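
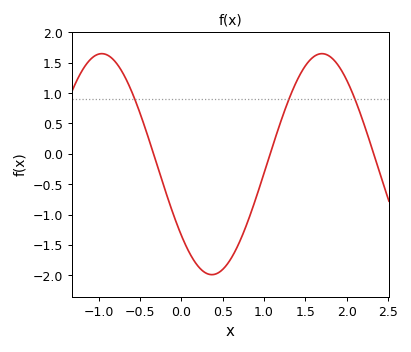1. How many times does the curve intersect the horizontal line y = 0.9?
3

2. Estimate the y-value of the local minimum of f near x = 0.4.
-2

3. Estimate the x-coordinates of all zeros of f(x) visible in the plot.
-0.3, 1.1, 2.3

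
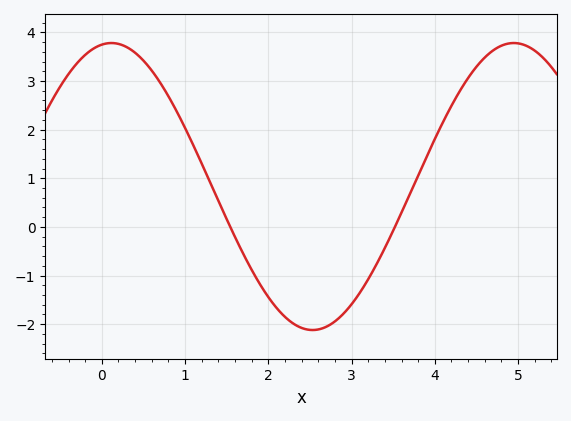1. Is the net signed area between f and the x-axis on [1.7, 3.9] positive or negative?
negative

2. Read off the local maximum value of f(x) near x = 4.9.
3.78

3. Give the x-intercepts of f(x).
1.54, 3.52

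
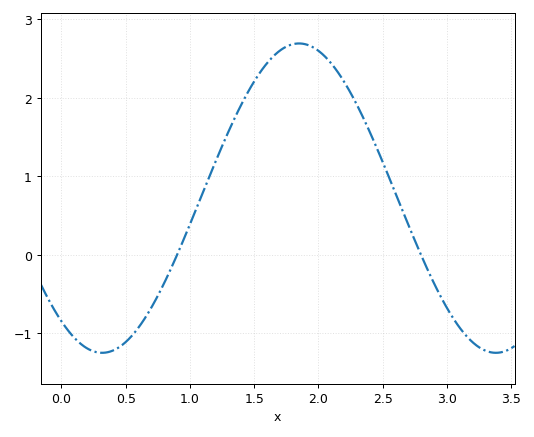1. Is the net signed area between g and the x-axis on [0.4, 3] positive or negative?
positive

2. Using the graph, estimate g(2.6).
0.8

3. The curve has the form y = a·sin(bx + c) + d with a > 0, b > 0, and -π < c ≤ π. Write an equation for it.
y = 1.97sin(2x - 2.2) + 0.72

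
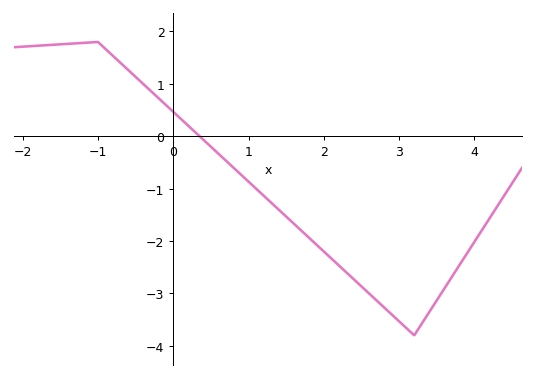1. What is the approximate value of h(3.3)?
-3.6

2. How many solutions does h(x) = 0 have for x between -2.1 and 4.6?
1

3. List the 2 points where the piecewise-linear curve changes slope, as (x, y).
(-1, 1.8); (3.2, -3.8)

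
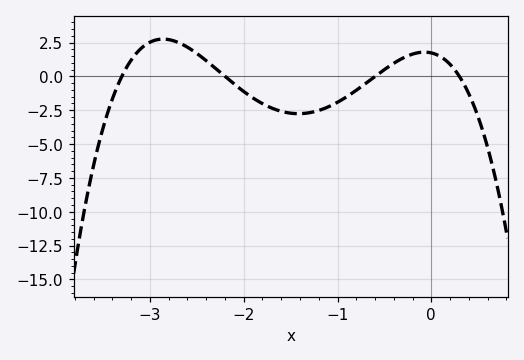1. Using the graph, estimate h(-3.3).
0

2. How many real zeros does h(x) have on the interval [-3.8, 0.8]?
4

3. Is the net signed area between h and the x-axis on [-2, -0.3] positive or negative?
negative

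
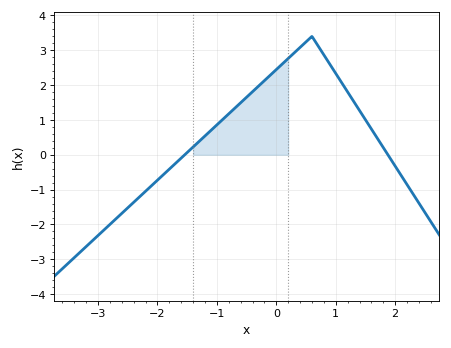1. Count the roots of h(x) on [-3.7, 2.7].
2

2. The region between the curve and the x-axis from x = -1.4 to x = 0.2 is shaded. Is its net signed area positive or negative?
positive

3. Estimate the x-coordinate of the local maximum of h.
0.599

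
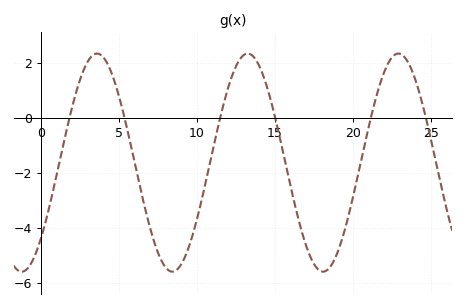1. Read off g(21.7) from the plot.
1.16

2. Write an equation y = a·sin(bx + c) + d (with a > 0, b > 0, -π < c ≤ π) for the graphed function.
y = 3.97sin(0.65x - 0.762) - 1.62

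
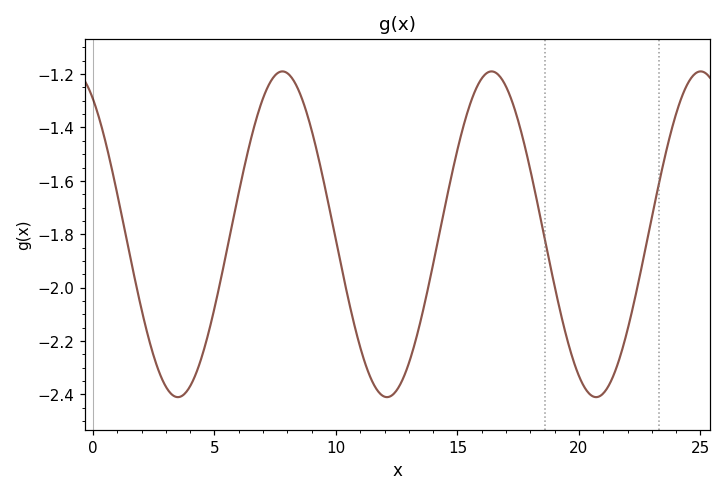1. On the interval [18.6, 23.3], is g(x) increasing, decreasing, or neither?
neither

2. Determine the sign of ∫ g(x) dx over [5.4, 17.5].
negative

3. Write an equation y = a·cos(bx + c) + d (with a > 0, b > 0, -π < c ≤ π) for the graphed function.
y = 0.61cos(0.73x + 0.59) - 1.8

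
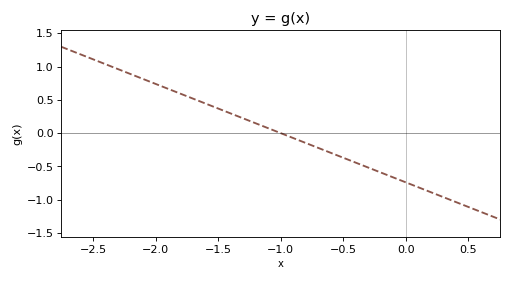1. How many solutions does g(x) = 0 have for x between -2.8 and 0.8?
1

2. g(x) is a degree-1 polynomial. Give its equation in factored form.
y = -0.74(x + 1)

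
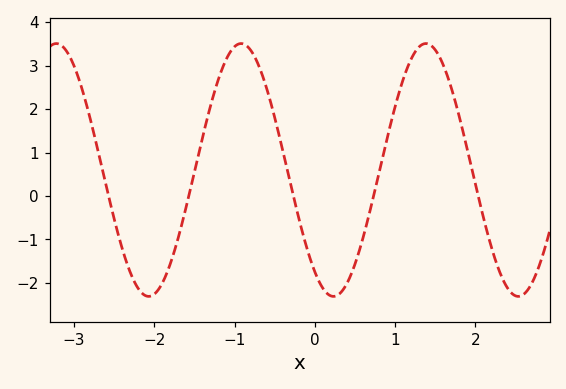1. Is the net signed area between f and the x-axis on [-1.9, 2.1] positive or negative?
positive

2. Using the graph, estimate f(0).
-1.7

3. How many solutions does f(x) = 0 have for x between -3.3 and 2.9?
5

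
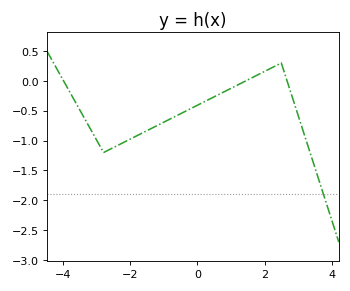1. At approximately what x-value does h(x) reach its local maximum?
2.5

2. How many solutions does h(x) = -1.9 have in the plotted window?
1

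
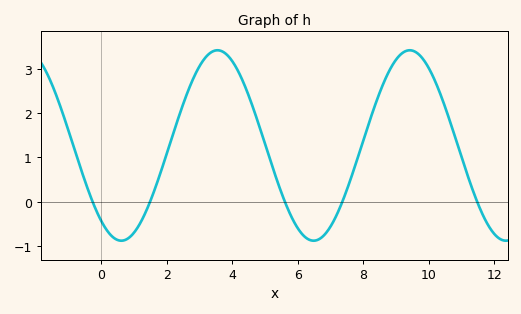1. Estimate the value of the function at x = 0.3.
-0.758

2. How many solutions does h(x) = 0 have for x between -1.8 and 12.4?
5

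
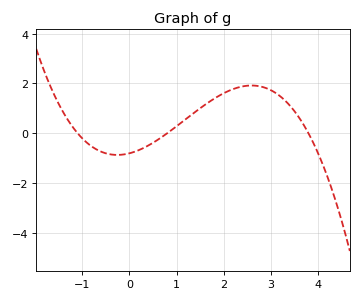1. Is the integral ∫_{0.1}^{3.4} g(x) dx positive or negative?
positive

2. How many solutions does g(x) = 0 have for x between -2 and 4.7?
3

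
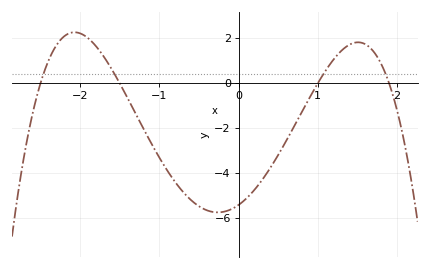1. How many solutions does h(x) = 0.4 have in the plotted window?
4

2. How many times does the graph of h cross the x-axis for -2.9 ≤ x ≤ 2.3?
4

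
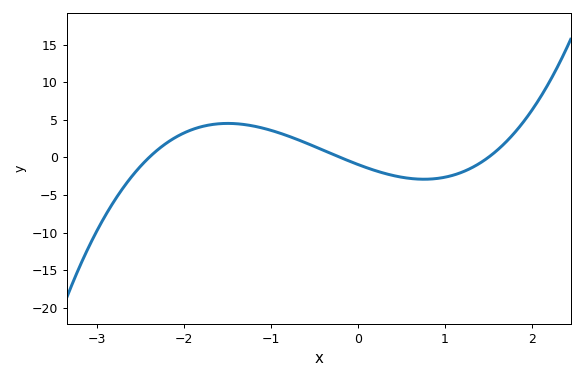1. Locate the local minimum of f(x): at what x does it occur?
0.762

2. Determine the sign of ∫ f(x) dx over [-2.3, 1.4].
positive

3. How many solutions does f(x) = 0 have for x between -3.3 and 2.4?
3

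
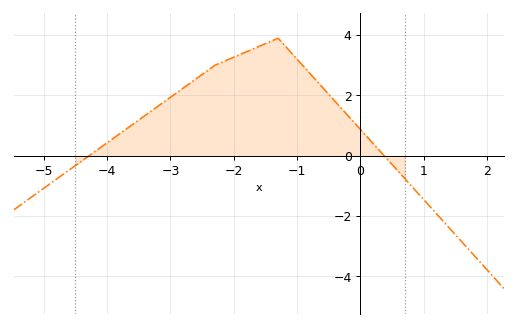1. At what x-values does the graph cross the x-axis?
-4.29, 0.375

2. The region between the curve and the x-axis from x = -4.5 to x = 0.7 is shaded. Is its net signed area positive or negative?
positive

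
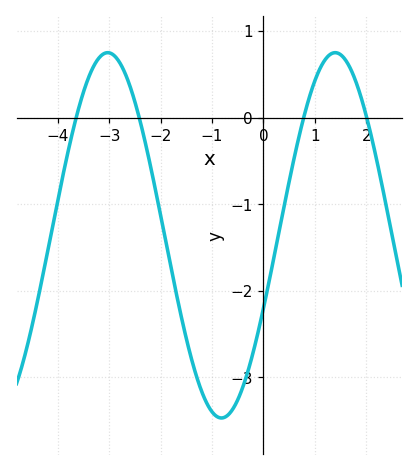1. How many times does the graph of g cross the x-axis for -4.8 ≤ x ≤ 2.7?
4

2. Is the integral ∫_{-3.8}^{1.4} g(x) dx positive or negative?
negative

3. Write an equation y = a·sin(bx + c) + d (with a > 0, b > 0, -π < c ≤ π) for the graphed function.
y = 2.11sin(1.4x - 0.41) - 1.36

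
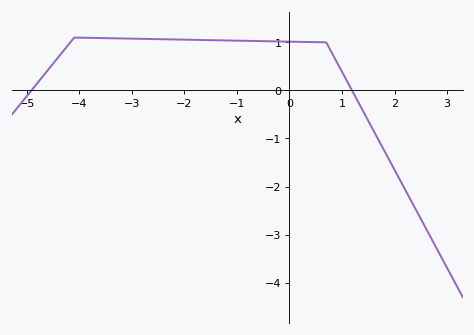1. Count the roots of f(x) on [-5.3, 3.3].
2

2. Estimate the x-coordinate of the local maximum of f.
-4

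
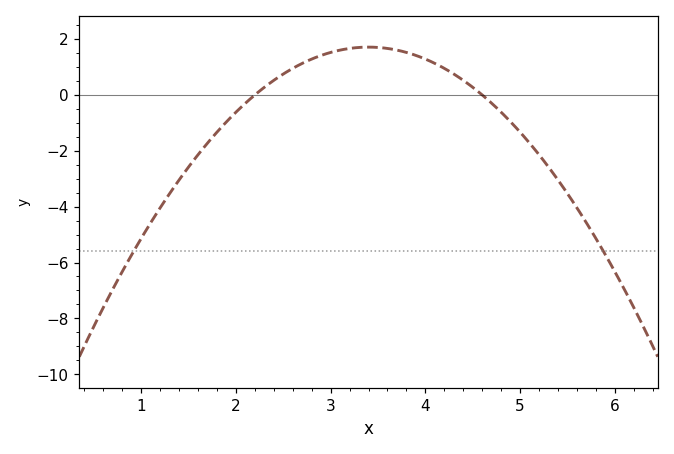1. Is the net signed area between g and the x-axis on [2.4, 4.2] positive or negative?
positive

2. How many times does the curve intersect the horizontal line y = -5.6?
2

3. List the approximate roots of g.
2.2, 4.6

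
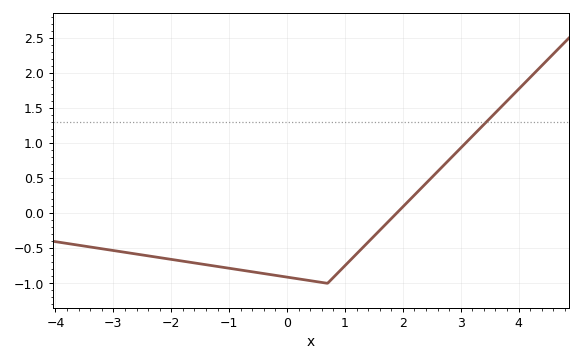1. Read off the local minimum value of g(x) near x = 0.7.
-1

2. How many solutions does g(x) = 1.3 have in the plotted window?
1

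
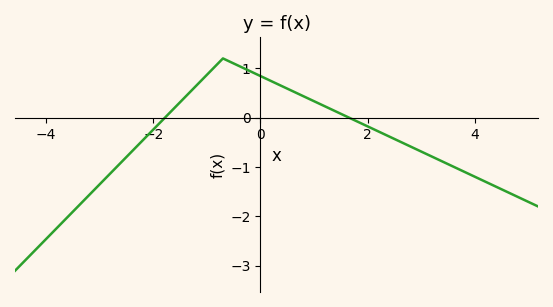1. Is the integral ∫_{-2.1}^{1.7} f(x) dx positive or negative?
positive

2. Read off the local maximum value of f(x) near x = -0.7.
1.2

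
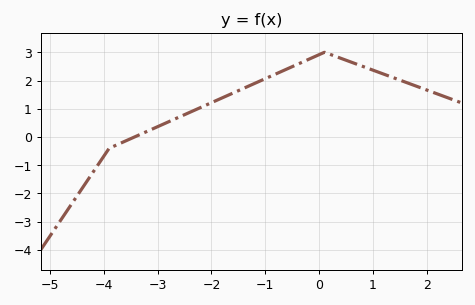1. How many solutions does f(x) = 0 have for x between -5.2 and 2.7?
1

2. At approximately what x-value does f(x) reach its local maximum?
0.2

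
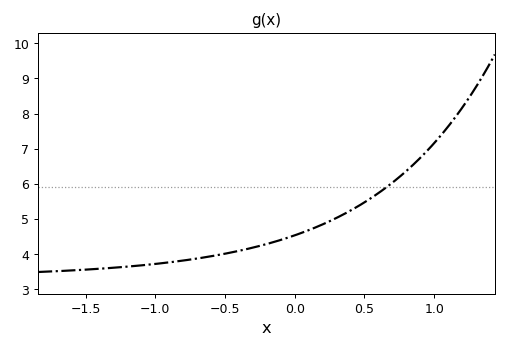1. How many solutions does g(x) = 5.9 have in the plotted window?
1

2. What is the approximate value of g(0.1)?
4.69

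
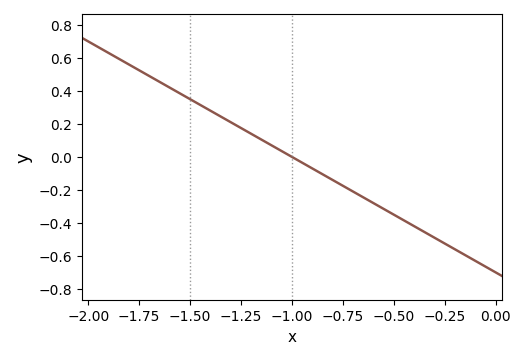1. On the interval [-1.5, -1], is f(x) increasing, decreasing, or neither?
decreasing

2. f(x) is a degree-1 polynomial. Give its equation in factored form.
y = -0.7(x + 1)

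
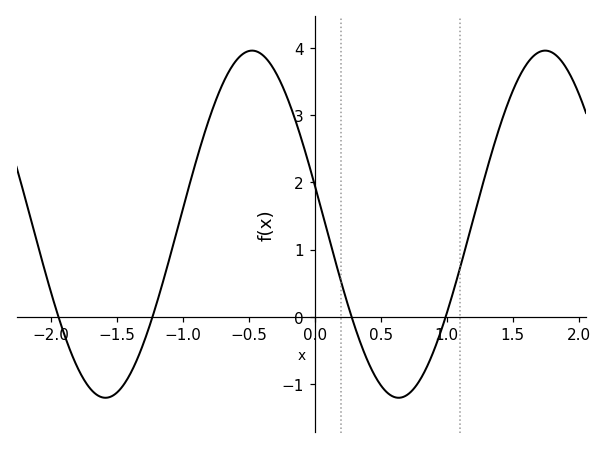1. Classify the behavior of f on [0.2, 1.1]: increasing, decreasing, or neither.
neither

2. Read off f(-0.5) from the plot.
4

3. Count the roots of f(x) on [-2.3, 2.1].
4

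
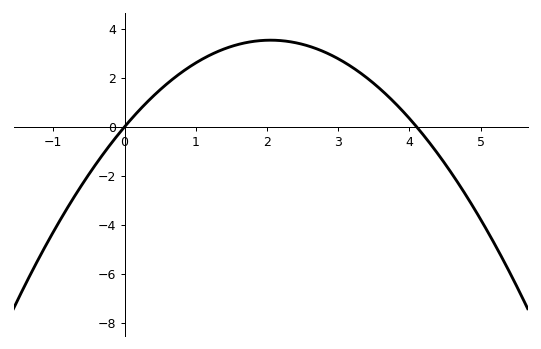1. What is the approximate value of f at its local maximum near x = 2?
3.6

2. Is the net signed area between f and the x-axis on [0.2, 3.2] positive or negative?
positive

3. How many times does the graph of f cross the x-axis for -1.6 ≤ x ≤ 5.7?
2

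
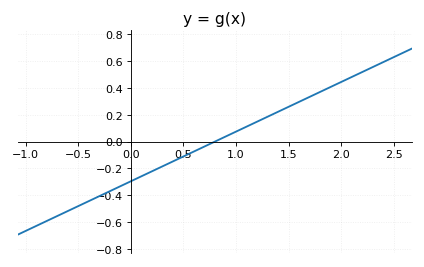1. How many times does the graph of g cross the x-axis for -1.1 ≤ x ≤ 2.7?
1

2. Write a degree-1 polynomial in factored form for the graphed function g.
y = 0.37(x - 0.8)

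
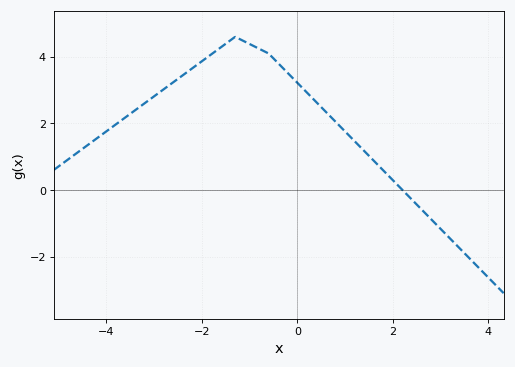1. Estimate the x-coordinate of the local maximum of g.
-1.3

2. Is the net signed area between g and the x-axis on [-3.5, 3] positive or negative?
positive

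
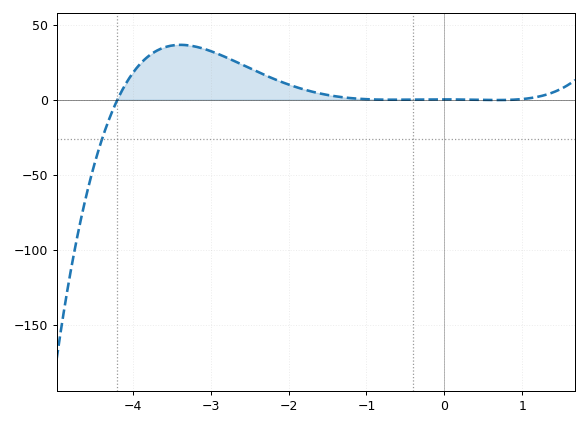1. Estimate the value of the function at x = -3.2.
35.3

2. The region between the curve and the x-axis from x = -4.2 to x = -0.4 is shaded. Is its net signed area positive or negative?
positive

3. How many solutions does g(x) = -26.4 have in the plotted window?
1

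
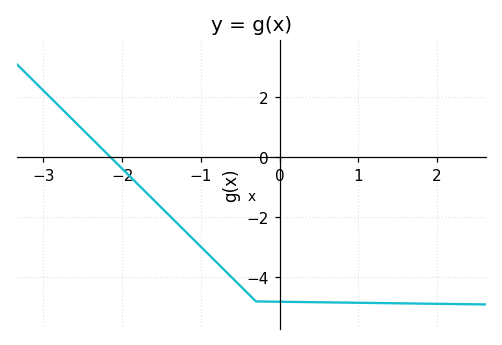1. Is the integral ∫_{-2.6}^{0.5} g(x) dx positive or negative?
negative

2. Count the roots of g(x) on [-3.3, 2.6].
1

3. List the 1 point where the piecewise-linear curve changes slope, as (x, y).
(-0.3, -4.8)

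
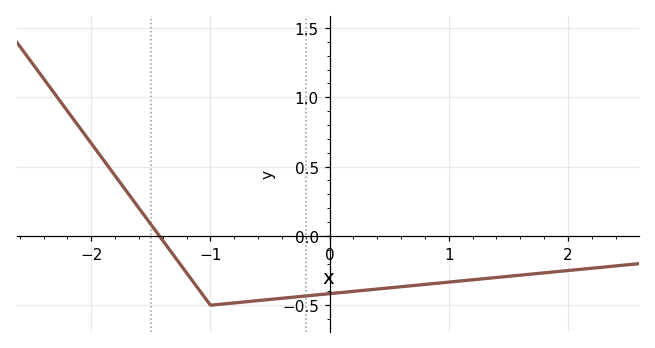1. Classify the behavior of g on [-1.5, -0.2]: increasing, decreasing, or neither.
neither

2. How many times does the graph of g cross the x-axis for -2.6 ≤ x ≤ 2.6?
1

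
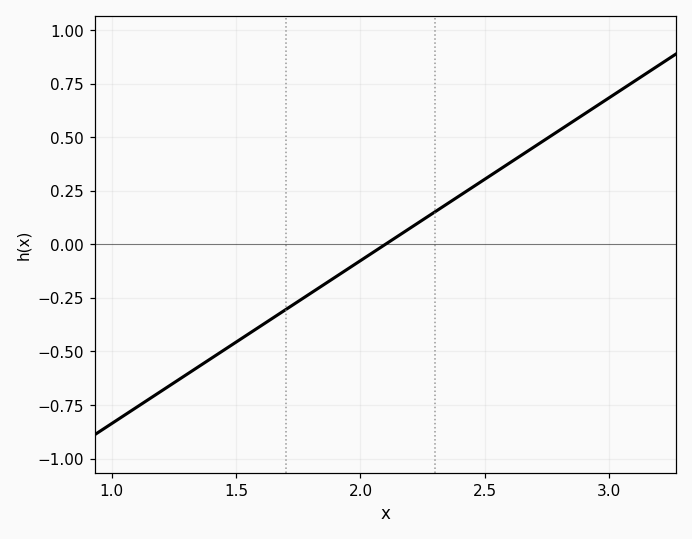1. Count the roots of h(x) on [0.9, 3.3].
1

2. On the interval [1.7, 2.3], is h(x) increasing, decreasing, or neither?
increasing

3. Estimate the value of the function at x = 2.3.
0.152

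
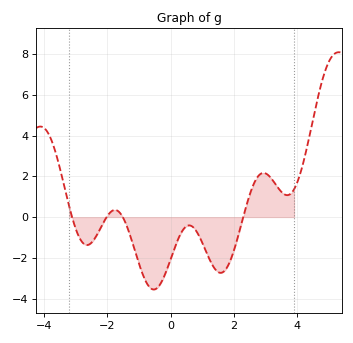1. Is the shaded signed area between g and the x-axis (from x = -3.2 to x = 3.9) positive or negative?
negative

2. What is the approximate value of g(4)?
1.7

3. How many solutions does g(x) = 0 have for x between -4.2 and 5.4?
4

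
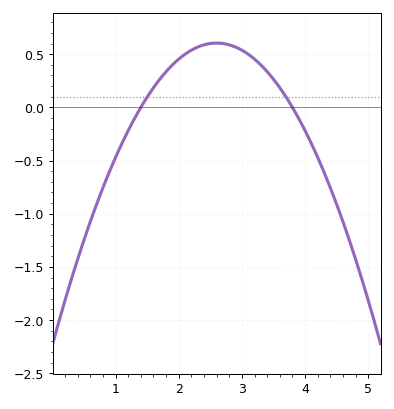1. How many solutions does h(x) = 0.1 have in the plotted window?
2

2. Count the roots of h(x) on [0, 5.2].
2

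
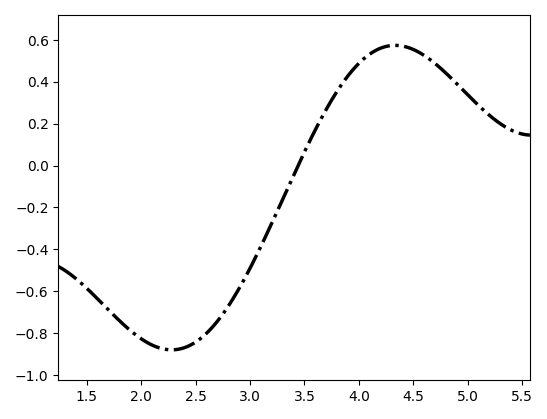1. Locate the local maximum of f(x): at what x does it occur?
4.33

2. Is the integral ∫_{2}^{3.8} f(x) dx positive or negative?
negative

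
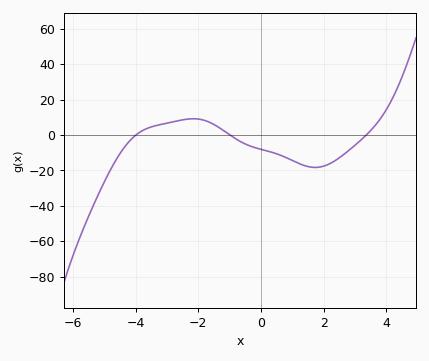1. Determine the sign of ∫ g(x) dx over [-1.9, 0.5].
negative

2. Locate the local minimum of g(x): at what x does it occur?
1.8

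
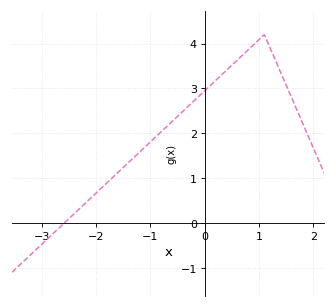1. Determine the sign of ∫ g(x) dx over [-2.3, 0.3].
positive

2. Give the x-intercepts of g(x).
-2.58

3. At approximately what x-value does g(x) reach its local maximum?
1.1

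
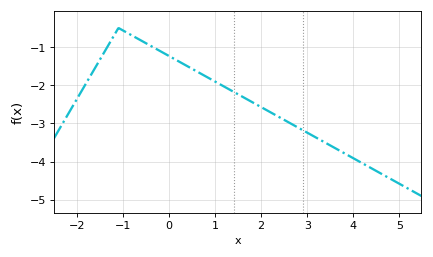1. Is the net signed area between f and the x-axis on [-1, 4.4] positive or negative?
negative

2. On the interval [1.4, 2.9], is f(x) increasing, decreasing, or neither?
decreasing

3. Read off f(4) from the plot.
-3.9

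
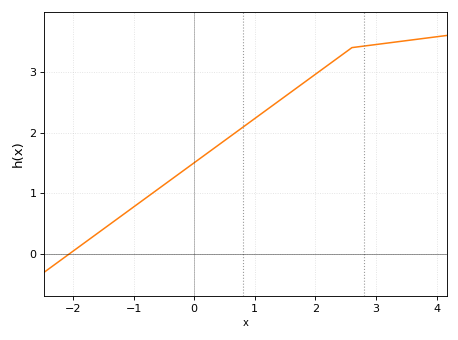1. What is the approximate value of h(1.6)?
2.7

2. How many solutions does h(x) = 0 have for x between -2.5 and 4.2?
1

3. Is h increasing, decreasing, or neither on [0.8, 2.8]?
increasing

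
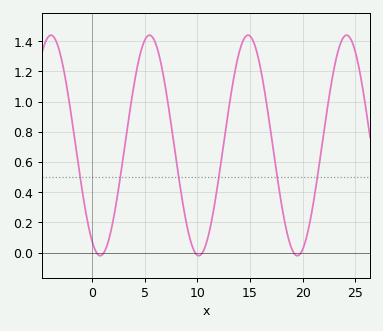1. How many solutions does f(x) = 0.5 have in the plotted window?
6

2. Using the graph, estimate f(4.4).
1.27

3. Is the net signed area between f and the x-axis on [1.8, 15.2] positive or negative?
positive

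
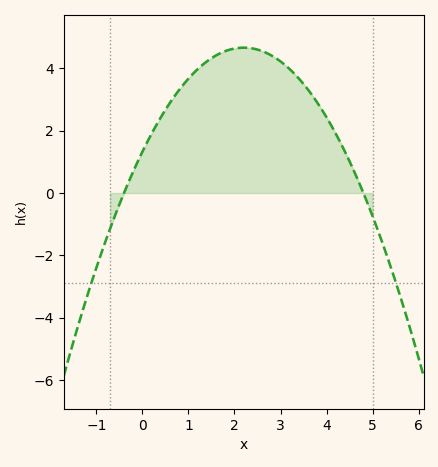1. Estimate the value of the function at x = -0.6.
-0.8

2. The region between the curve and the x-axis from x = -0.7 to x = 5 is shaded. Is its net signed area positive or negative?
positive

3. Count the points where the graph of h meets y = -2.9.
2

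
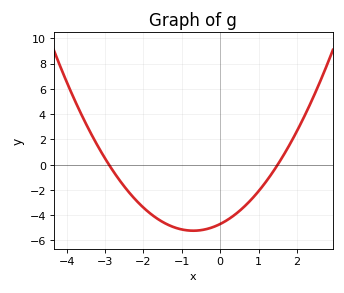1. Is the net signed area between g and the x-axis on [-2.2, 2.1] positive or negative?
negative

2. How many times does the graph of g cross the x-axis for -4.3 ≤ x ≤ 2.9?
2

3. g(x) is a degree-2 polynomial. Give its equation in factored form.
y = 1.08(x + 2.9)(x - 1.5)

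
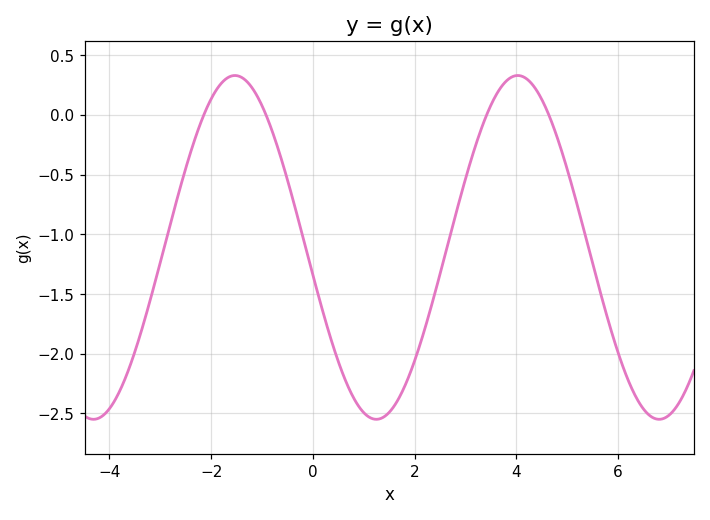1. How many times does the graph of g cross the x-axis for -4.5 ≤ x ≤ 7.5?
4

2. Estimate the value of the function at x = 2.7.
-1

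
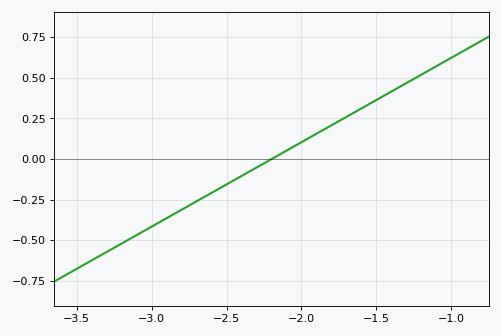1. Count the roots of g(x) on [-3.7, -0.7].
1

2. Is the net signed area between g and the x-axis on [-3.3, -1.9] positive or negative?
negative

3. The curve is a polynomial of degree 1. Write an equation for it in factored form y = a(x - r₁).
y = 0.52(x + 2.2)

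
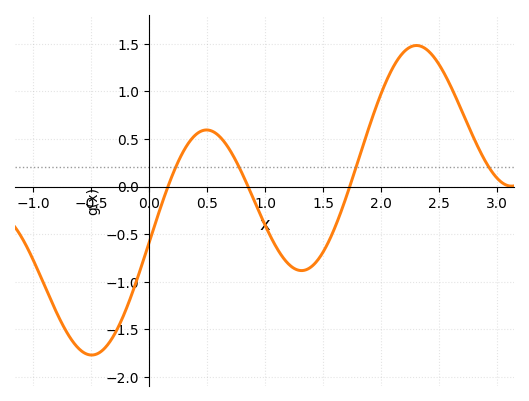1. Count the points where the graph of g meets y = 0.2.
4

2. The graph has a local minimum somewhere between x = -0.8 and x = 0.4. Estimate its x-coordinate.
-0.496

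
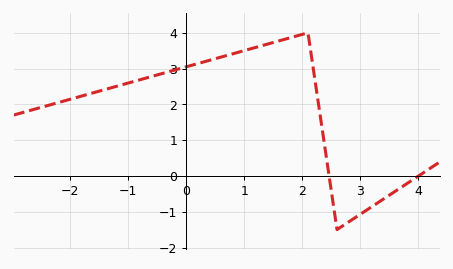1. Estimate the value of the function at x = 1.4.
3.68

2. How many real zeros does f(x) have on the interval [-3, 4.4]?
2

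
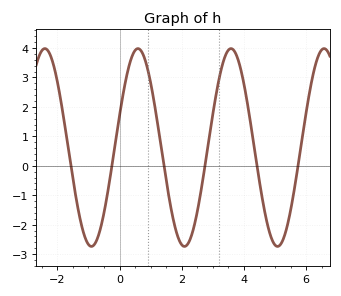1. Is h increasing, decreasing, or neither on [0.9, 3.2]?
neither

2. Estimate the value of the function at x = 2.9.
1.08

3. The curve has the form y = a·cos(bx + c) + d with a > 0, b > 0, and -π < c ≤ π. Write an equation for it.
y = 3.36cos(2.1x - 1.24) + 0.62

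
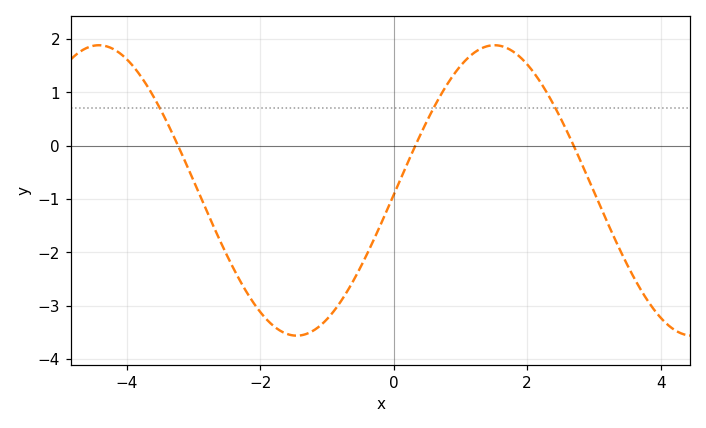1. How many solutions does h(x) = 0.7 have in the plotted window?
3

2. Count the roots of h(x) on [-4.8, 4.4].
3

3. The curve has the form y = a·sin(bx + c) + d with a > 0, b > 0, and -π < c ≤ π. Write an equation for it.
y = 2.72sin(1.06x - 0.03) - 0.84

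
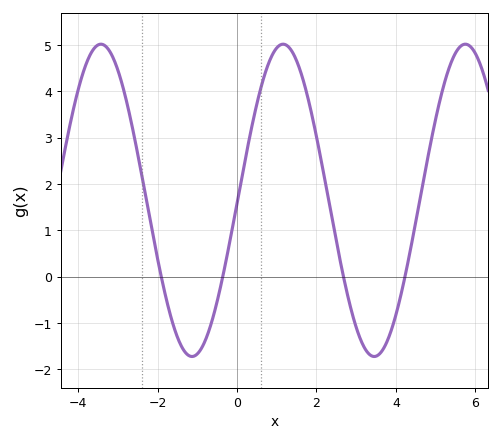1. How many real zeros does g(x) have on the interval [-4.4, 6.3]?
4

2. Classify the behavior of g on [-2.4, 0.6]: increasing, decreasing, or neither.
neither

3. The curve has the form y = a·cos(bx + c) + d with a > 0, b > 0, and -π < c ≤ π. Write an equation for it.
y = 3.37cos(1.4x - 1.6) + 1.65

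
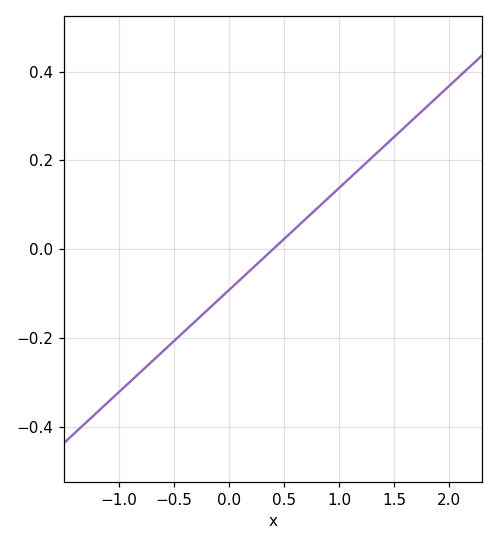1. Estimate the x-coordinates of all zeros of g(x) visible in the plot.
0.4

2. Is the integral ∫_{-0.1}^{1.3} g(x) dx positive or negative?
positive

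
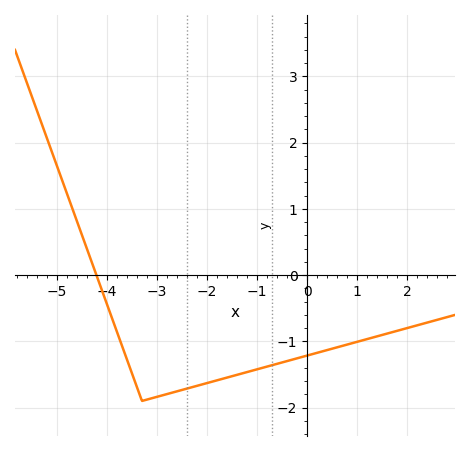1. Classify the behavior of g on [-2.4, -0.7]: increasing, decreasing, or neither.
increasing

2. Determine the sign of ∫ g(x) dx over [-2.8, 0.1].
negative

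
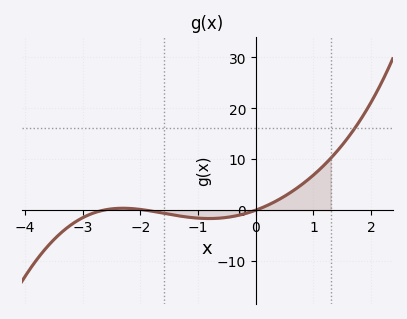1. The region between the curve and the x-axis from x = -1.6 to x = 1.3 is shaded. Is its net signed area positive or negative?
positive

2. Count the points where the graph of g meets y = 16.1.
1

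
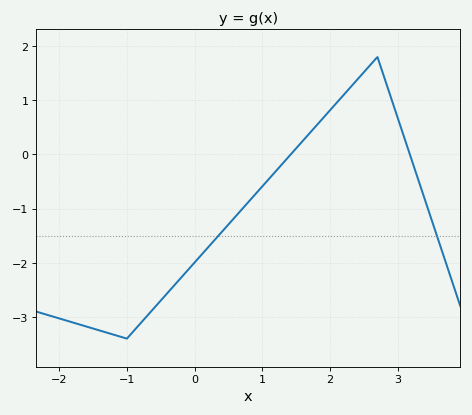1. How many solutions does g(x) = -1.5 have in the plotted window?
2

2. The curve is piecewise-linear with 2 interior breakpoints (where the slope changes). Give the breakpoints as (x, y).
(-1, -3.4); (2.7, 1.8)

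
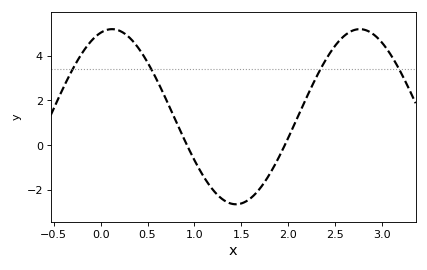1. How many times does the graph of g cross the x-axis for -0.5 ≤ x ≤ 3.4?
2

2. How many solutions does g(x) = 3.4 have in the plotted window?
4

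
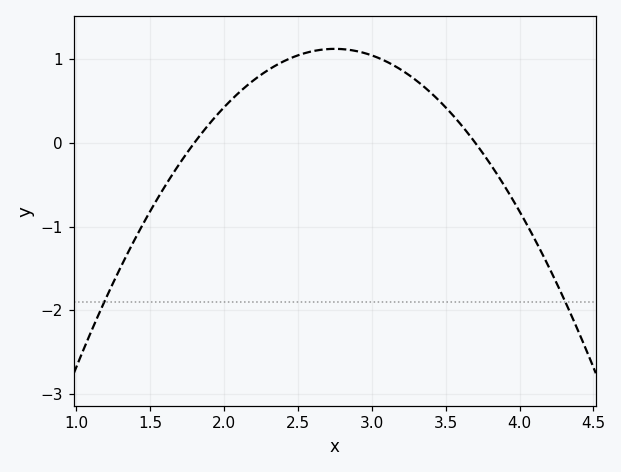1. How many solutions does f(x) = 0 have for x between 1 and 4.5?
2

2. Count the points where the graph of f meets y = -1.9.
2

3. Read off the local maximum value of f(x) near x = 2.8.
1.1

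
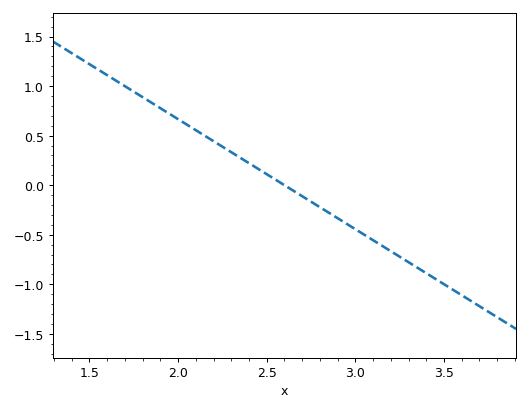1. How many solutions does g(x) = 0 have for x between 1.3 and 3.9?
1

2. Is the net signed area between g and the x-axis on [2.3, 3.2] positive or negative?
negative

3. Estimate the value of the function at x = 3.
-0.444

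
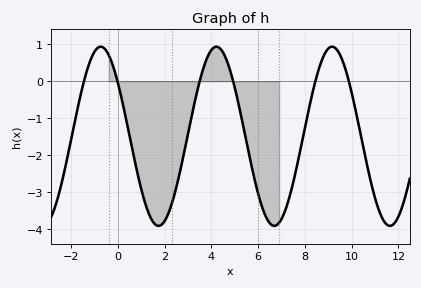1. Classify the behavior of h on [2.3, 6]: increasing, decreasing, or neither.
neither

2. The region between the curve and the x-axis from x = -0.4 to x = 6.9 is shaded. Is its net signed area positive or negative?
negative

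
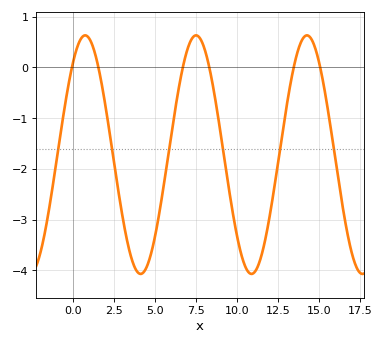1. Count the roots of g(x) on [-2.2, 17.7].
6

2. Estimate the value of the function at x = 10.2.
-3.6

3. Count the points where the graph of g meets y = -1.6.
6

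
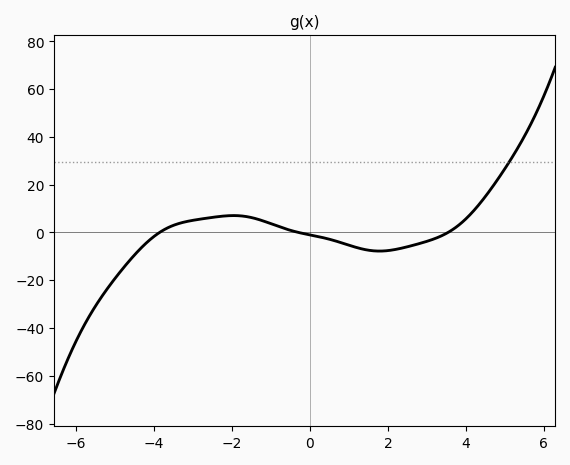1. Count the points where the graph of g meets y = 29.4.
1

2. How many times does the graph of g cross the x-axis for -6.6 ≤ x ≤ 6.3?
3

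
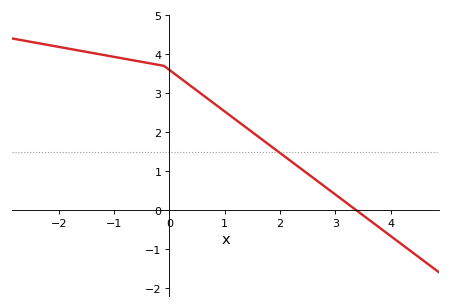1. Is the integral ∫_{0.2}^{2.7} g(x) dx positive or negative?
positive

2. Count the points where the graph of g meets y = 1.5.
1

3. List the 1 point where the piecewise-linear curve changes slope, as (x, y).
(-0.1, 3.7)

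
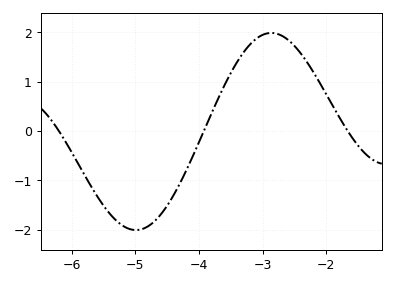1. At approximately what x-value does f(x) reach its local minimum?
-4.99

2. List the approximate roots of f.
-6.2, -3.92, -1.66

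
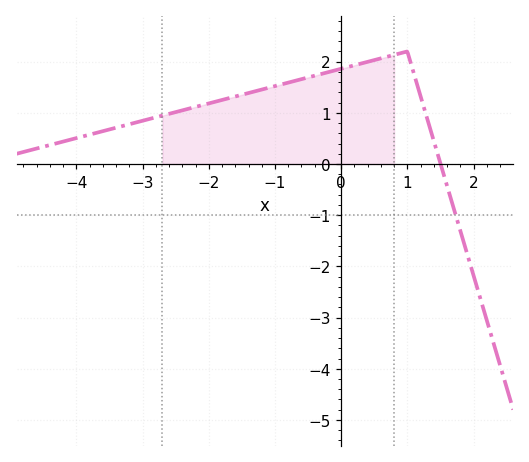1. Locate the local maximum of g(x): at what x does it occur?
1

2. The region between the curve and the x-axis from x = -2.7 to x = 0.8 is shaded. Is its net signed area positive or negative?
positive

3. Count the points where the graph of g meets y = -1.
1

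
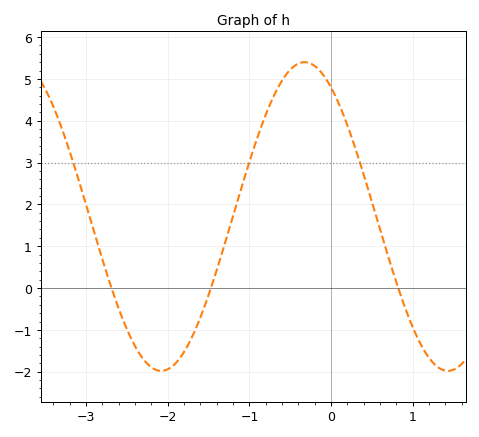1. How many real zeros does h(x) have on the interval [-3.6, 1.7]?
3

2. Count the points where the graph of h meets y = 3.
3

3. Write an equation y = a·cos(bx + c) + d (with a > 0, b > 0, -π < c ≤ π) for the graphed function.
y = 3.69cos(1.8x + 0.58) + 1.71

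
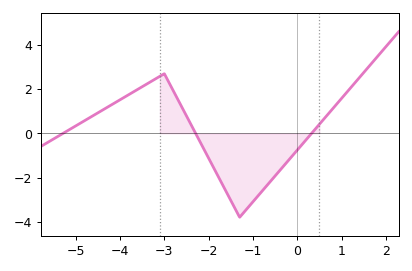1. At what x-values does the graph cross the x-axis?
-5.2, -2.2, 0.4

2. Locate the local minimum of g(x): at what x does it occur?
-1.2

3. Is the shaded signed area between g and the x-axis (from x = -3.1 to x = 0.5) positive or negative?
negative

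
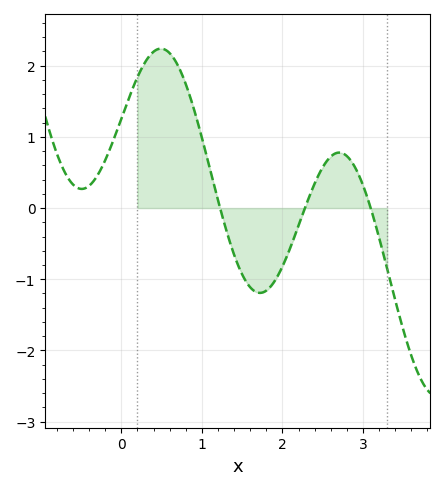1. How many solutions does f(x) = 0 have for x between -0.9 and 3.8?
3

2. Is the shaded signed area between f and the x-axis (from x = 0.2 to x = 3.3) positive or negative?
positive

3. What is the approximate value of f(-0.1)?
0.9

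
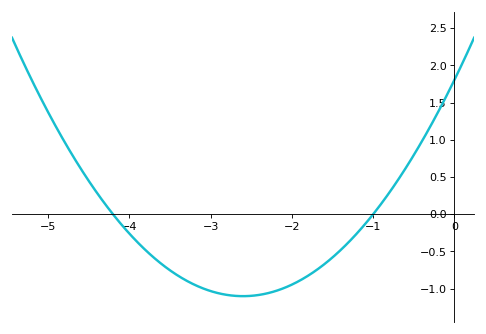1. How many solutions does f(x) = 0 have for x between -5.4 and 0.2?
2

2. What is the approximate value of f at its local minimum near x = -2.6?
-1.1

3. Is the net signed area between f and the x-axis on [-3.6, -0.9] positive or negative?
negative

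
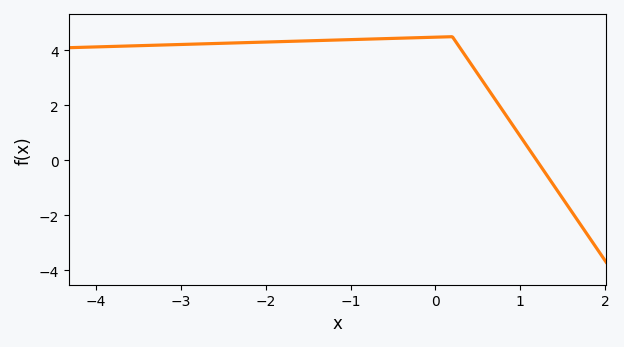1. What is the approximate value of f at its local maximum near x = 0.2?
4.4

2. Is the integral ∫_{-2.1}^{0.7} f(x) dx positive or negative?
positive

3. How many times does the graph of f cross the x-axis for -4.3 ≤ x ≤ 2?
1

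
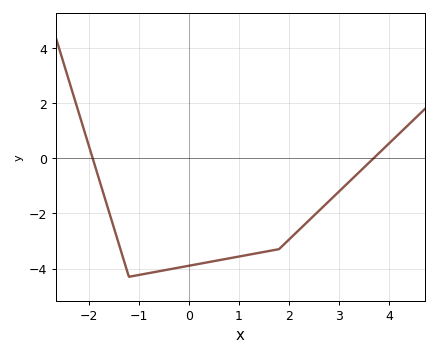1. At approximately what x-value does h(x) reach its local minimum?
-1.2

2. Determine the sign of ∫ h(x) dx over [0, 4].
negative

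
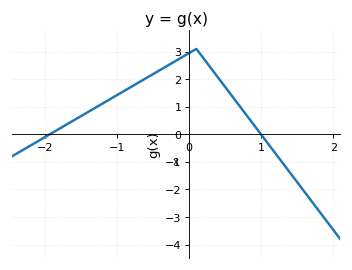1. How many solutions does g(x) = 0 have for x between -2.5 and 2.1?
2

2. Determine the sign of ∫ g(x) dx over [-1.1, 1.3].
positive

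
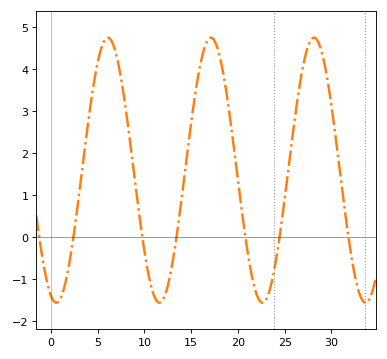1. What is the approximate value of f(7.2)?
4.13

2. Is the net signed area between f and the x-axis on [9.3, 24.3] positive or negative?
positive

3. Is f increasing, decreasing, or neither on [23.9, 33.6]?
neither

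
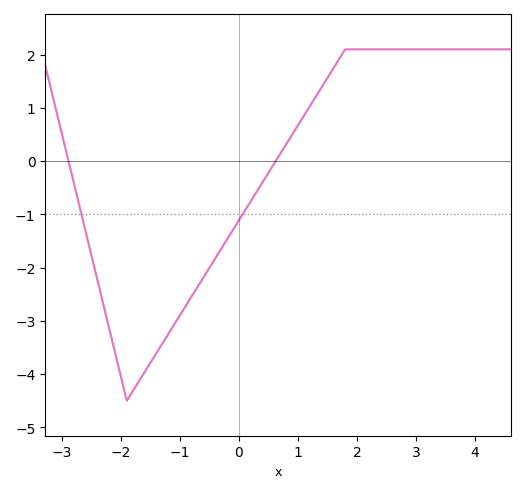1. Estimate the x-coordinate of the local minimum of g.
-1.9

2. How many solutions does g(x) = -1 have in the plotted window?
2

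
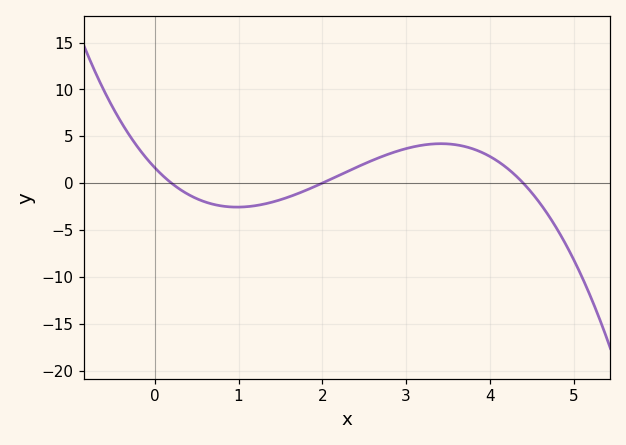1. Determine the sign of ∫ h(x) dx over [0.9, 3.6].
positive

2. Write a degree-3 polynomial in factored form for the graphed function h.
y = -0.94(x - 0.2)(x - 2)(x - 4.4)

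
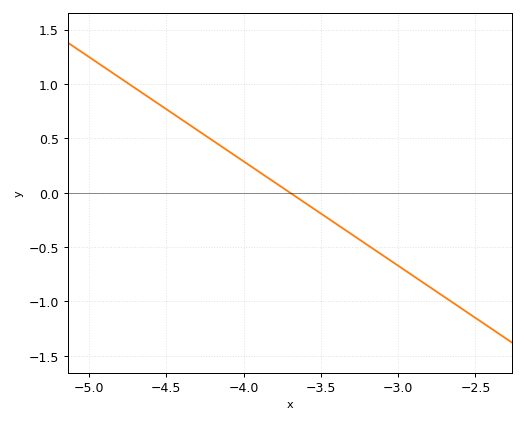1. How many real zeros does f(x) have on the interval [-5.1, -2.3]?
1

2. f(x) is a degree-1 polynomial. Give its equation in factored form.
y = -0.96(x + 3.7)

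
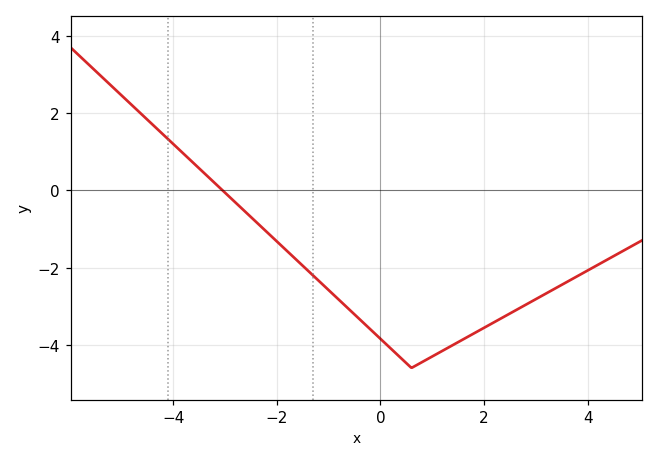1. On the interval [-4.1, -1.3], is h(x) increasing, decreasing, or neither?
decreasing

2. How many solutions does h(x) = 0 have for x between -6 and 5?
1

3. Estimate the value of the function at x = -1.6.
-1.8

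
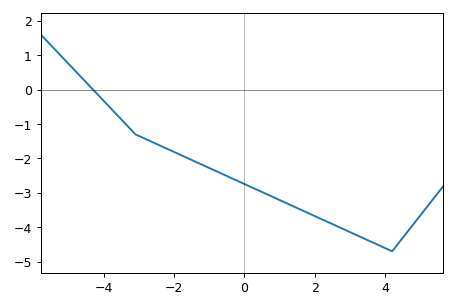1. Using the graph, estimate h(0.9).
-3.2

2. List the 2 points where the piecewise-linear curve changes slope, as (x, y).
(-3.1, -1.3); (4.2, -4.7)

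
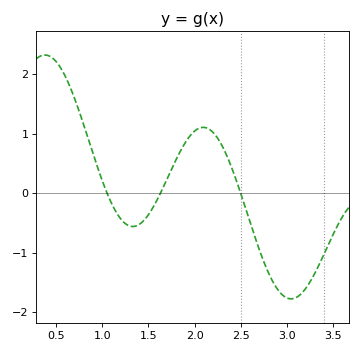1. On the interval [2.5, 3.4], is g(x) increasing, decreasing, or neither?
neither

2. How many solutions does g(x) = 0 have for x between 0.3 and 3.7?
3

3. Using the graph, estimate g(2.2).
1.02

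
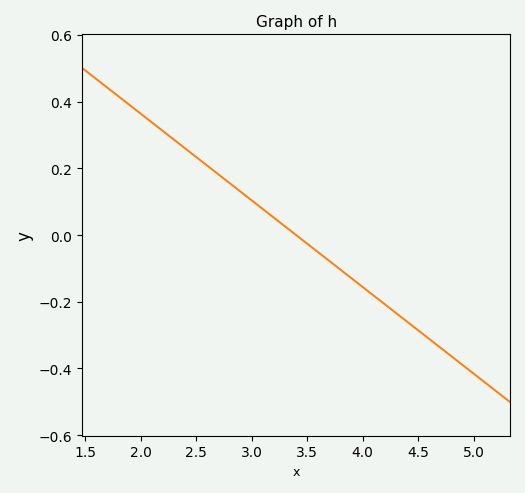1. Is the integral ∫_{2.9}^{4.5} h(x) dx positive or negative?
negative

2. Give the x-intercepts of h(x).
3.4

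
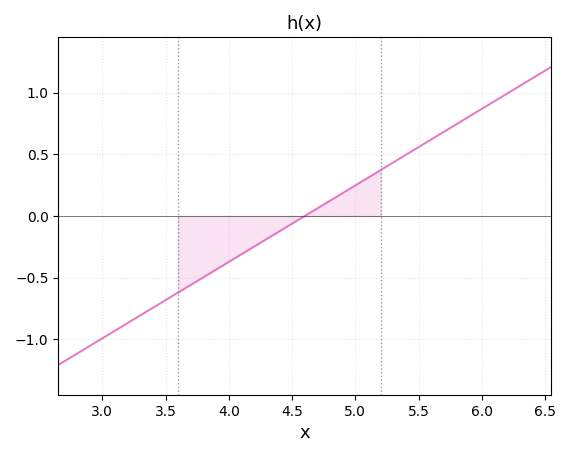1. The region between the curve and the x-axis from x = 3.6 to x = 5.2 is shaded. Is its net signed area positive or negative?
negative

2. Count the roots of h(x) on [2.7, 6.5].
1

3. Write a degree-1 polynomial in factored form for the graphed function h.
y = 0.62(x - 4.6)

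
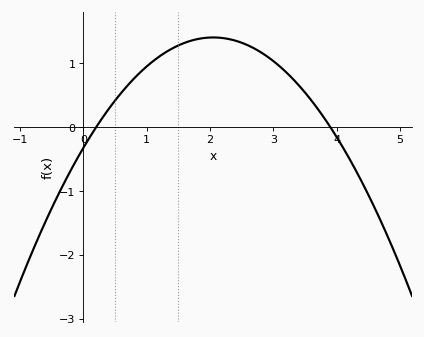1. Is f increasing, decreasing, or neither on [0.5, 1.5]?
increasing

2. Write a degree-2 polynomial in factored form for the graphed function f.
y = -0.41(x - 0.2)(x - 3.9)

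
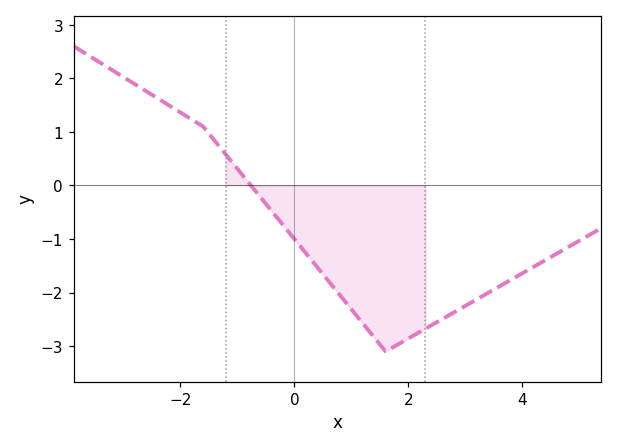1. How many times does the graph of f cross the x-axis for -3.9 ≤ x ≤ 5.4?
1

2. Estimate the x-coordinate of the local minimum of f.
1.6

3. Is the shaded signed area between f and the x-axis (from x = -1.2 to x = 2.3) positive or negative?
negative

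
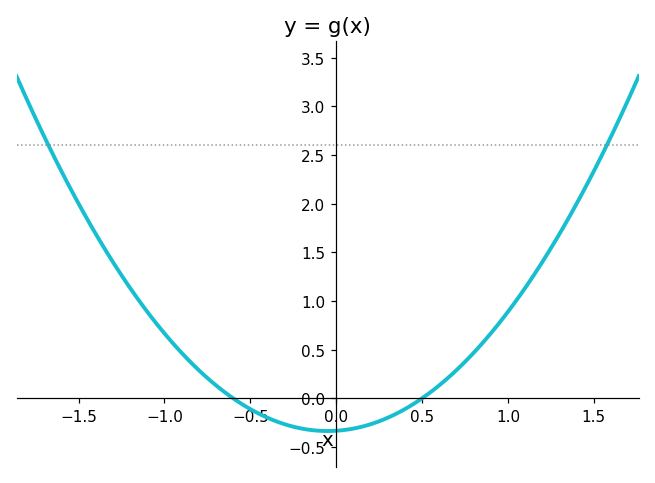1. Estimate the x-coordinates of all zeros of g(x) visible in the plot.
-0.6, 0.5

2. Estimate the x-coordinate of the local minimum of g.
-0.05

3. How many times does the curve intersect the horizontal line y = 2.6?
2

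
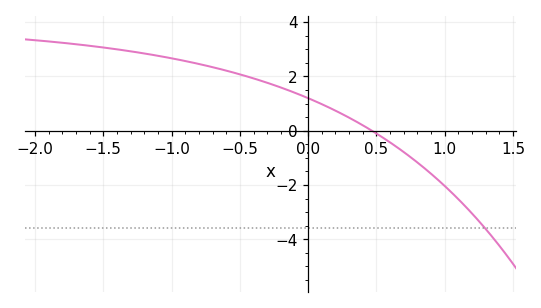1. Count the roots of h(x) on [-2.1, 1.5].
1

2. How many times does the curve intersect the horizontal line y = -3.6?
1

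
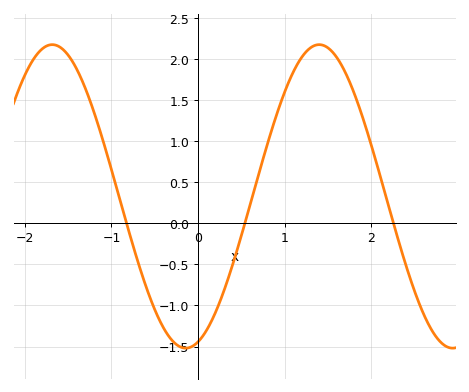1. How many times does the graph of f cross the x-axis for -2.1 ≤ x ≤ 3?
3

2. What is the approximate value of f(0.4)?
-0.497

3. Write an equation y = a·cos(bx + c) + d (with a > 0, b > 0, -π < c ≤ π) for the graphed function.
y = 1.85cos(2.04x - 2.85) + 0.33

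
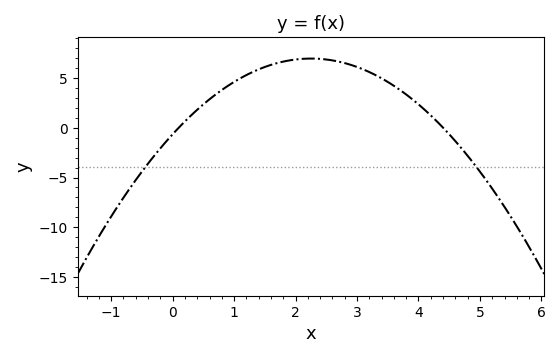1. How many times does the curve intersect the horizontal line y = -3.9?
2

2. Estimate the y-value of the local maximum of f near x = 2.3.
7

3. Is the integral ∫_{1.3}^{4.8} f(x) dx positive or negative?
positive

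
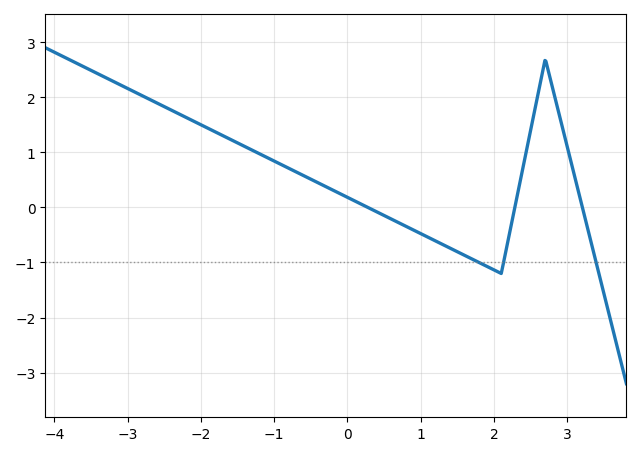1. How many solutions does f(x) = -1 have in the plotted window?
3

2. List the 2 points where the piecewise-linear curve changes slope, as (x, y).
(2.1, -1.2); (2.7, 2.7)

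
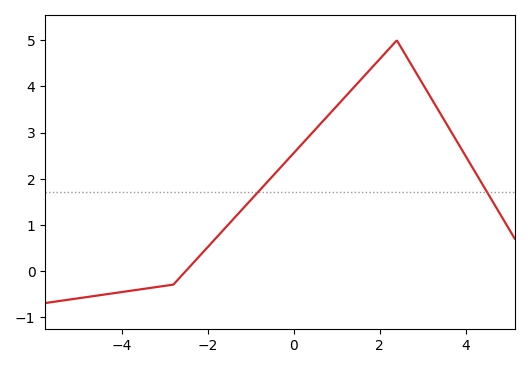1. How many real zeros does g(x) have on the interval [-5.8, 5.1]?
1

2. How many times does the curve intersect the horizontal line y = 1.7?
2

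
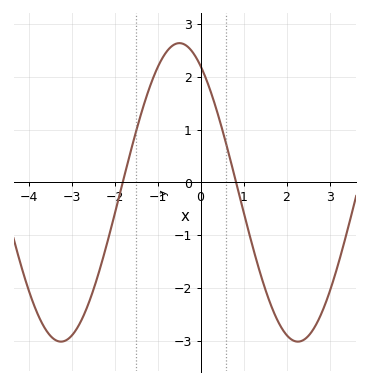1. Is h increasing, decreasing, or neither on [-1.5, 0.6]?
neither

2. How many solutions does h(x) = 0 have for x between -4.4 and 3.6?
2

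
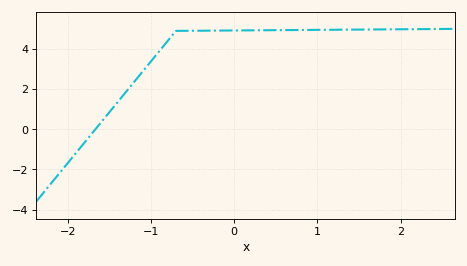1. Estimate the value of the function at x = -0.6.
5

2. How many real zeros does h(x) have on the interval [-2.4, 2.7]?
1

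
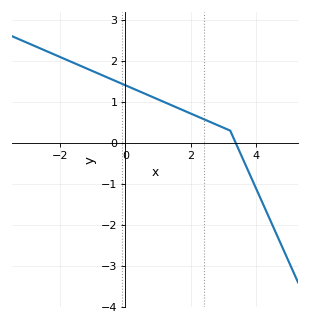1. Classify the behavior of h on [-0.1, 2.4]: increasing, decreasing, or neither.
decreasing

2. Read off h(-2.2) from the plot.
2.16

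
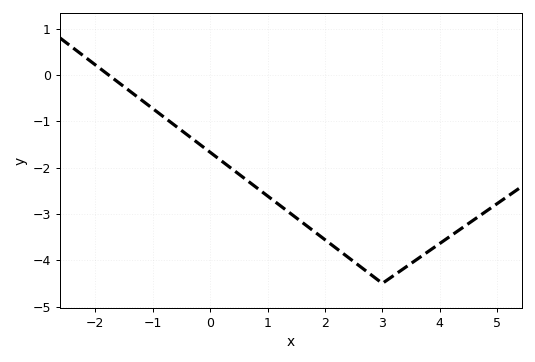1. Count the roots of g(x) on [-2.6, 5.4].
1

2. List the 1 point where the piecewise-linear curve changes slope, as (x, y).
(3, -4.5)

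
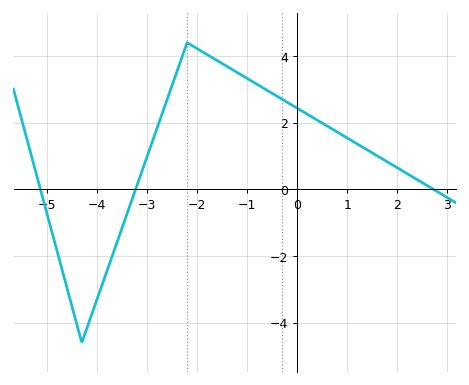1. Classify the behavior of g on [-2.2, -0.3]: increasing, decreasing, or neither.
decreasing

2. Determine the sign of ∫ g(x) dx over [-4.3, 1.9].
positive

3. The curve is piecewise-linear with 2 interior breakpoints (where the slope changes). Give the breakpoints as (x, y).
(-4.3, -4.6); (-2.2, 4.4)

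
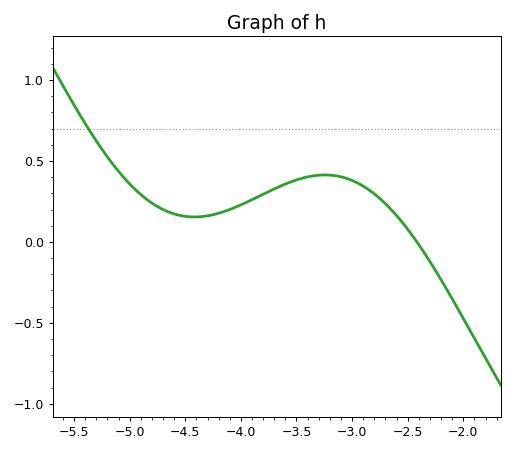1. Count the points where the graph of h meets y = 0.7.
1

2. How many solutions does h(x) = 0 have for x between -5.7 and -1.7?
1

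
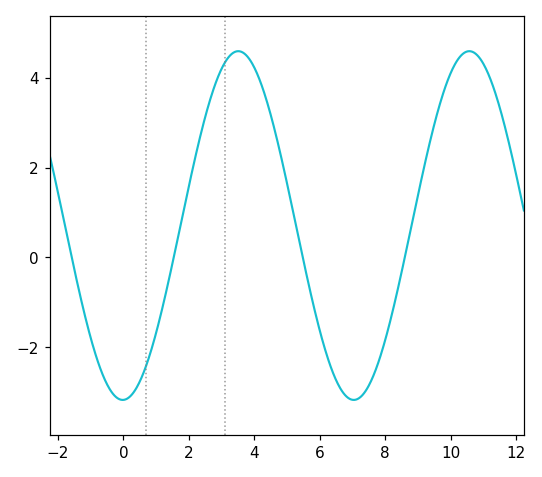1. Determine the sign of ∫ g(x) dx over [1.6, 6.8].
positive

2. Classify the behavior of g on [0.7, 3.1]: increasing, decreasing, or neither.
increasing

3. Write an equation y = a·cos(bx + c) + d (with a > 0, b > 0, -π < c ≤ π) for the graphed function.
y = 3.88cos(0.89x - 3.1) + 0.71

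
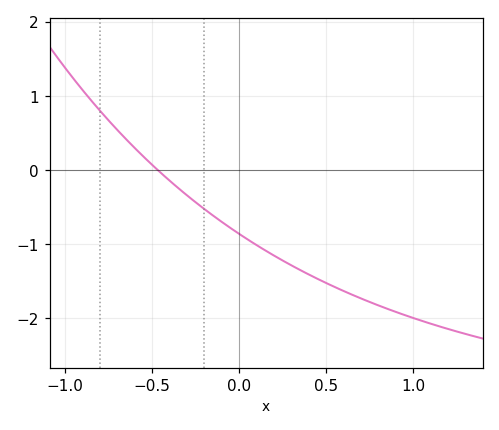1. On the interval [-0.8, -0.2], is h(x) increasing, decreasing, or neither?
decreasing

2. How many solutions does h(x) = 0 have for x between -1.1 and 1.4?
1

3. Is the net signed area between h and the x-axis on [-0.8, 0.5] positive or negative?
negative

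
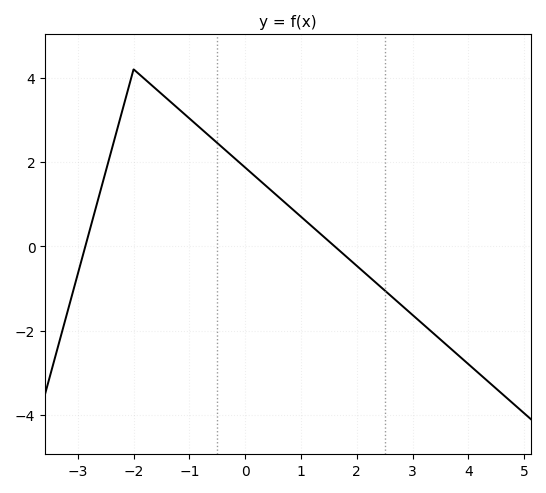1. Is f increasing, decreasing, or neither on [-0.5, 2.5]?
decreasing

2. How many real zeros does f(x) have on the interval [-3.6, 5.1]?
2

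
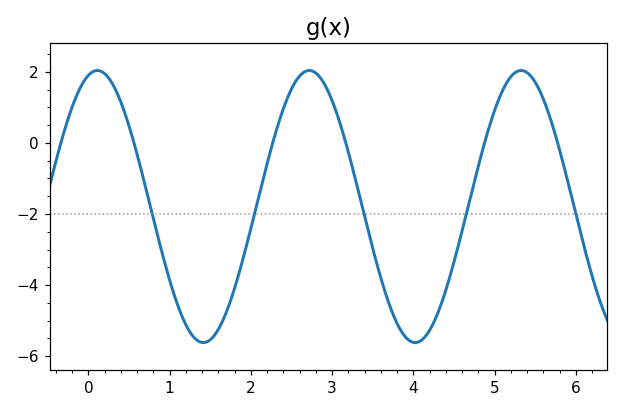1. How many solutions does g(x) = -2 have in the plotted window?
5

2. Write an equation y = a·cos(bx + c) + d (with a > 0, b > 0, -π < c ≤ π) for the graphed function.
y = 3.83cos(2.4x - 0.27) - 1.79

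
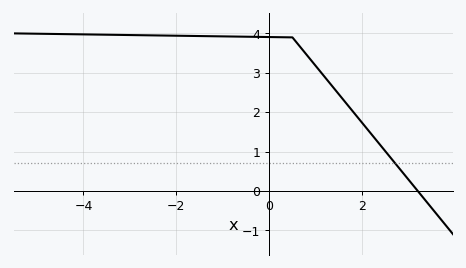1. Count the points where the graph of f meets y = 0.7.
1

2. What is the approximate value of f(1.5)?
2.5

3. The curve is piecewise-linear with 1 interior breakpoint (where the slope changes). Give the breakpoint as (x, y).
(0.5, 3.9)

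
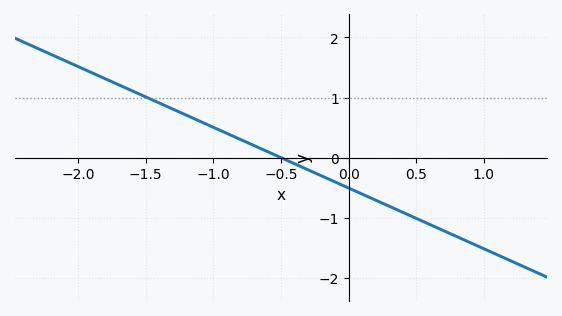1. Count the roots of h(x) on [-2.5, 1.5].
1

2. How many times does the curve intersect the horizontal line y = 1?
1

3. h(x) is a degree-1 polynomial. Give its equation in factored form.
y = -1.01(x + 0.5)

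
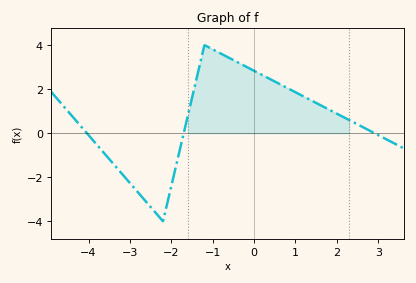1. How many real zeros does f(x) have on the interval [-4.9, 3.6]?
3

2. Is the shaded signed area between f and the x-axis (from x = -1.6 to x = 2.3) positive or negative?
positive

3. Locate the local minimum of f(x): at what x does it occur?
-2.2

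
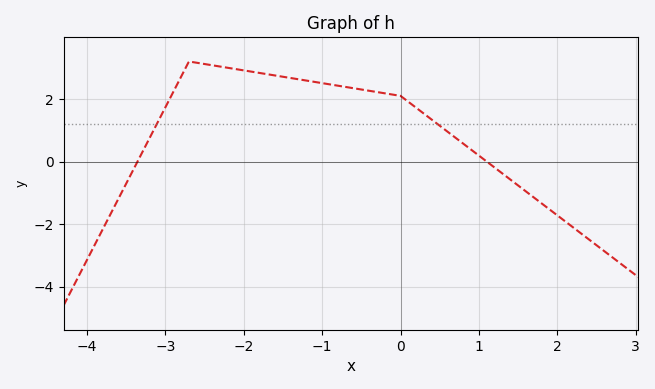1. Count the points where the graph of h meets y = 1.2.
2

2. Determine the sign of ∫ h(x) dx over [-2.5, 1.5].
positive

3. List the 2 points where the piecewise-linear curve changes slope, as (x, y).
(-2.7, 3.2); (0, 2.1)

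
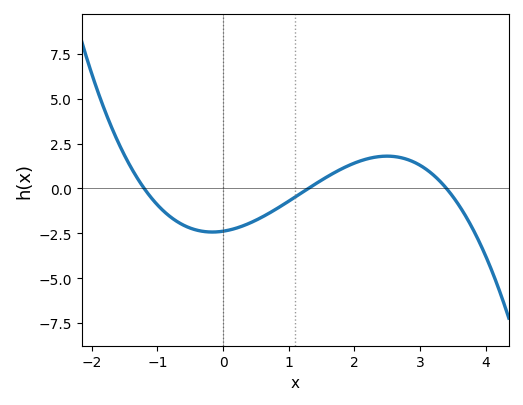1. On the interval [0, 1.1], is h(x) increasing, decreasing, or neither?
increasing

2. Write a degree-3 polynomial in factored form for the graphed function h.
y = -0.45(x + 1.2)(x - 1.3)(x - 3.4)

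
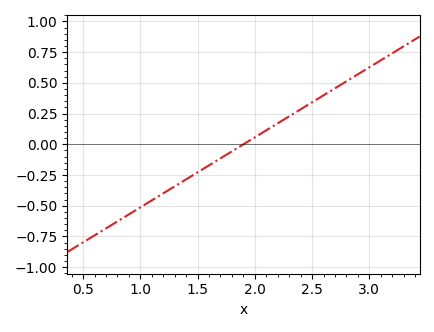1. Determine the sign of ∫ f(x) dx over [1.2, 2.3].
negative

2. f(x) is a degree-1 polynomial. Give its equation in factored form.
y = 0.57(x - 1.9)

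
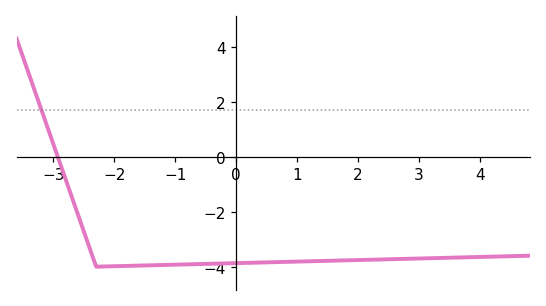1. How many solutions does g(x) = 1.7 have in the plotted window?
1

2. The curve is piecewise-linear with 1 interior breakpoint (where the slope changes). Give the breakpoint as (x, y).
(-2.3, -4)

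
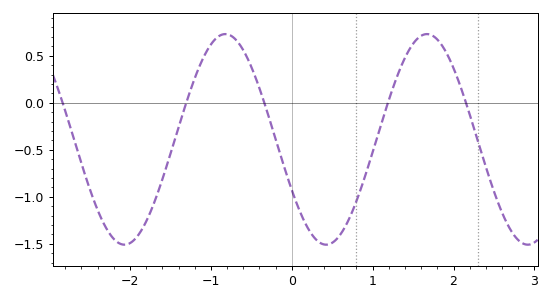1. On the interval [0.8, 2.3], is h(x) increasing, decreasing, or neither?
neither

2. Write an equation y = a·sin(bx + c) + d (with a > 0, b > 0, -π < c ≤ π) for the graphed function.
y = 1.12sin(2.52x - 2.64) - 0.39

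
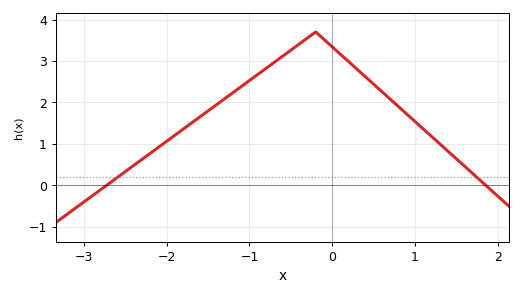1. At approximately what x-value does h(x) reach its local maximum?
-0.2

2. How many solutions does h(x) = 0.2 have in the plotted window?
2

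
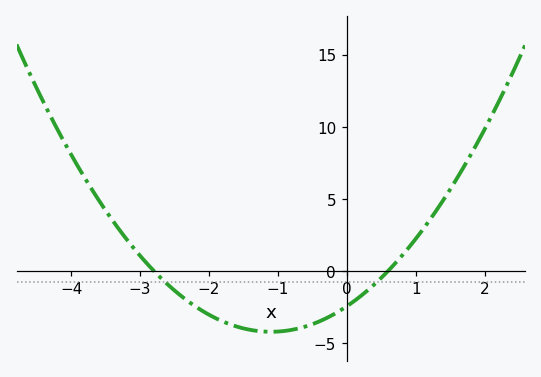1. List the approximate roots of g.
-2.8, 0.6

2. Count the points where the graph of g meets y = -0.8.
2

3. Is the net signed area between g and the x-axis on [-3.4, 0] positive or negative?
negative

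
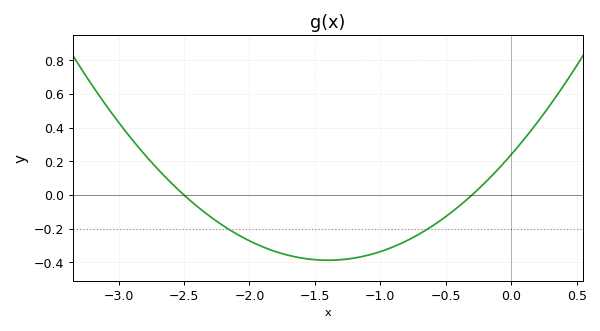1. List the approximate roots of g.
-2.5, -0.3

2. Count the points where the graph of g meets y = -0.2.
2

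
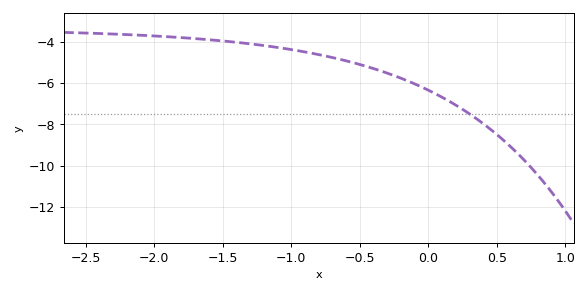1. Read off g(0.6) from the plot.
-9.07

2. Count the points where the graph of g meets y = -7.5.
1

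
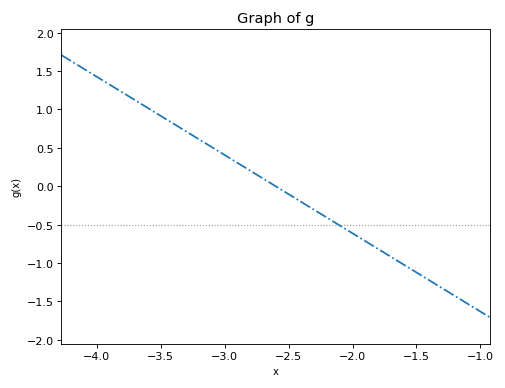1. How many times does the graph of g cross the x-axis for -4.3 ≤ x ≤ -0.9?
1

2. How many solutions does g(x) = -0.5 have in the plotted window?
1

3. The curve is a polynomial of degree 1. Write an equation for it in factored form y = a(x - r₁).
y = -1.02(x + 2.6)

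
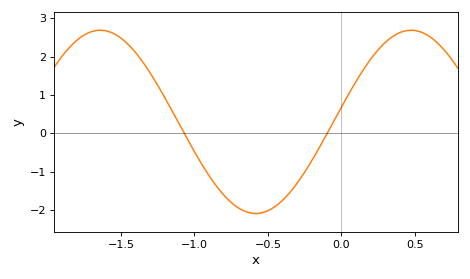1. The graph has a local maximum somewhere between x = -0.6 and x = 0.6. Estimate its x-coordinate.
0.475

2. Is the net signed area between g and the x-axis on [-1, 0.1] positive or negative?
negative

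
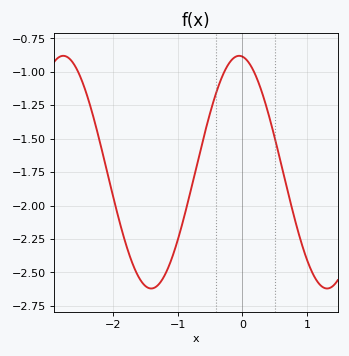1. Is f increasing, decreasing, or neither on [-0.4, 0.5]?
neither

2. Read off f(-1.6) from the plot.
-2.54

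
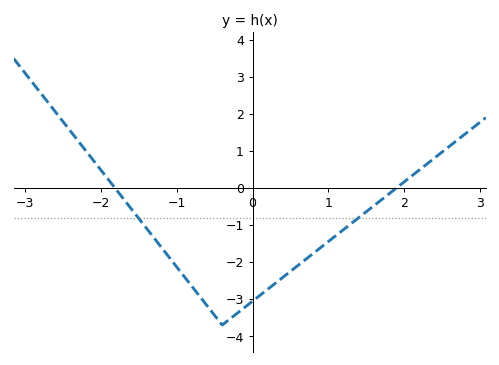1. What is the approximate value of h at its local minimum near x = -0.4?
-3.7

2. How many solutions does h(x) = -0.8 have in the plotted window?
2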